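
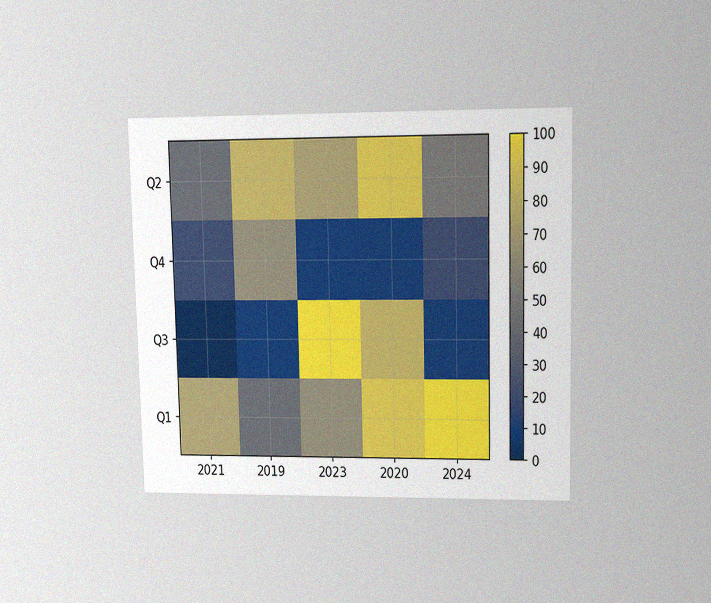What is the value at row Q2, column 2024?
The chart is viewed at a slight angle, with some photo noise. Matching cell (Q2, 2024) against the colorbar gives 50.

50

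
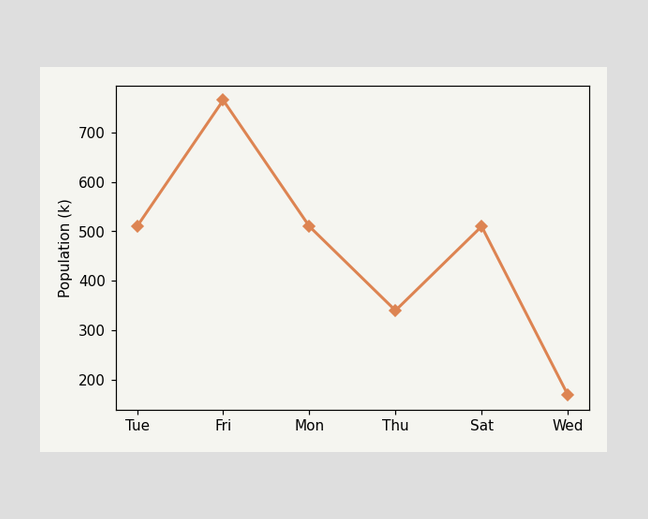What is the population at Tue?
At Tue, the line is at 510k.

510k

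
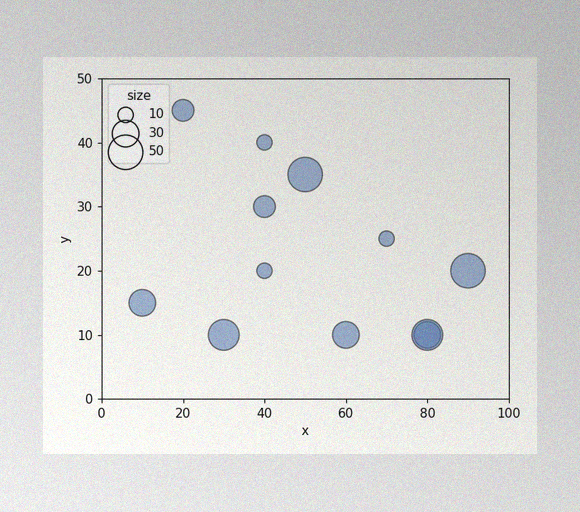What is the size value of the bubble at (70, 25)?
10

The image has some photo noise and uneven lighting. Matching the bubble at (70, 25) against the size legend gives 10.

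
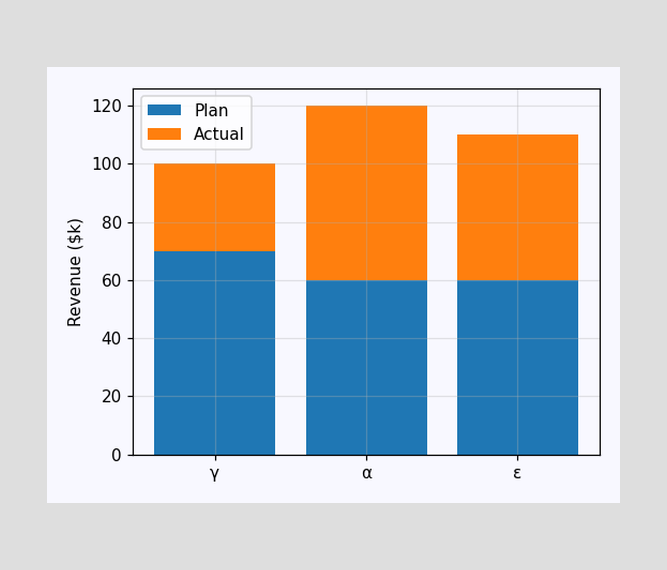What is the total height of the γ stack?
The γ stack's top reaches $100k on the y-axis.

$100k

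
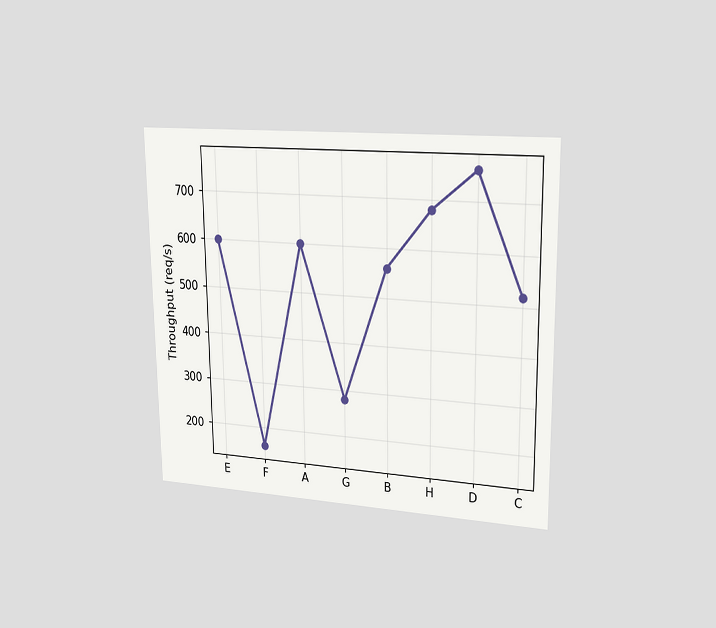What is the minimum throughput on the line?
The chart is viewed slightly from the right. The lowest point is at F, and reading across to the y-axis gives 160req/s.

160req/s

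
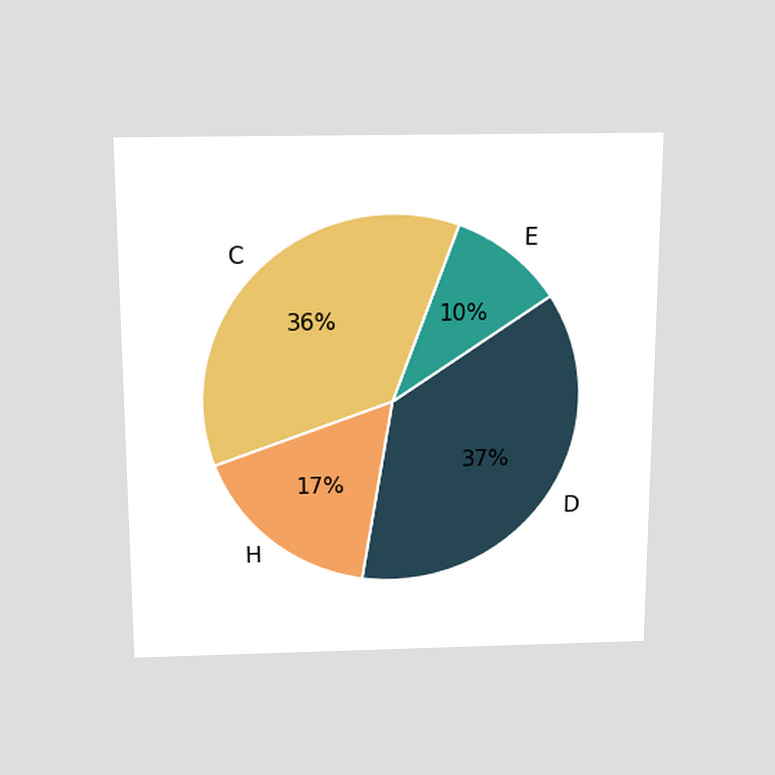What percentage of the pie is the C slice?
36%

The chart is viewed slightly from above. The C slice takes up 36% of the pie.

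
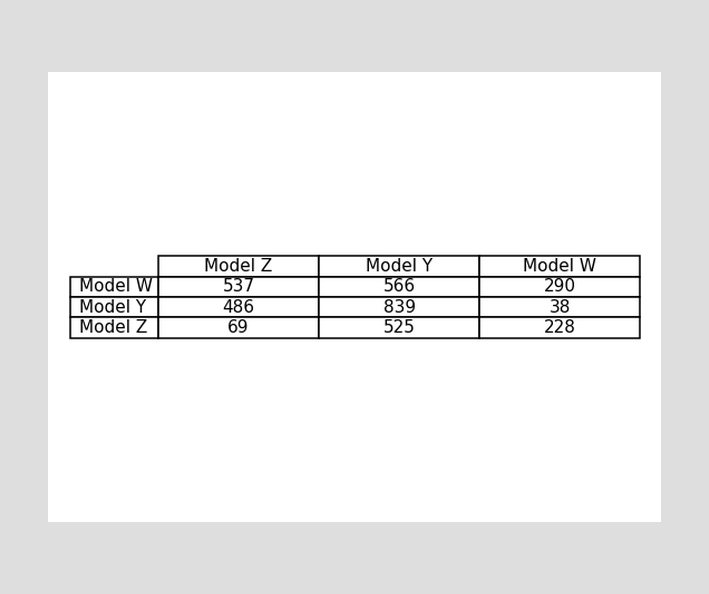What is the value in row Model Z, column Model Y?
The (Model Z, Model Y) cell reads 525.

525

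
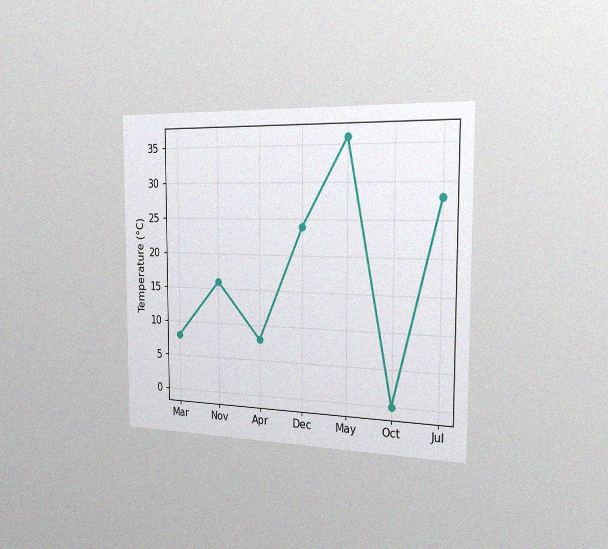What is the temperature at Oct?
0°C

The chart is viewed slightly from the right, with some photo noise. At Oct, the line is at 0°C.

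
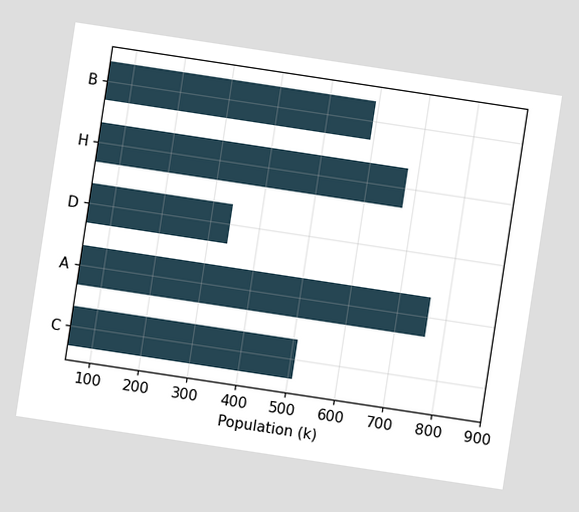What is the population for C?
510k

The chart is tilted about 9° clockwise. Reading along the chart's x-axis, the C bar reaches 510k.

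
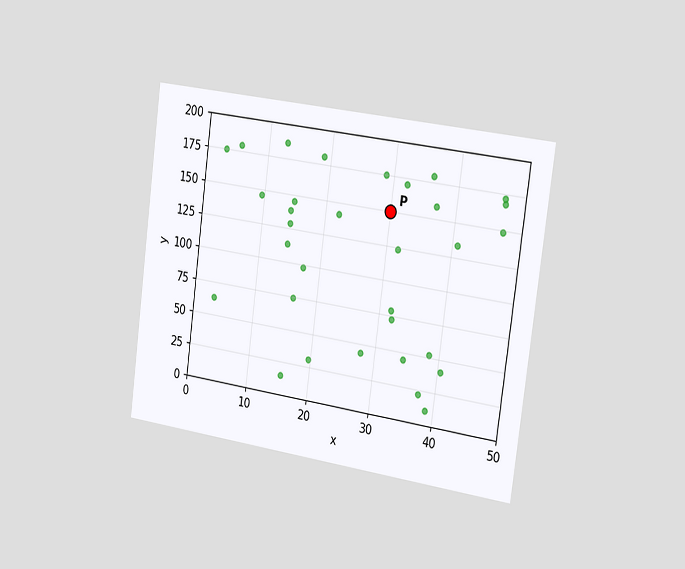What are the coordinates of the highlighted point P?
The chart is tilted about 8° clockwise and viewed slightly from the right. Following the gridlines from P to each axis, P sits at (30, 150).

(30, 150)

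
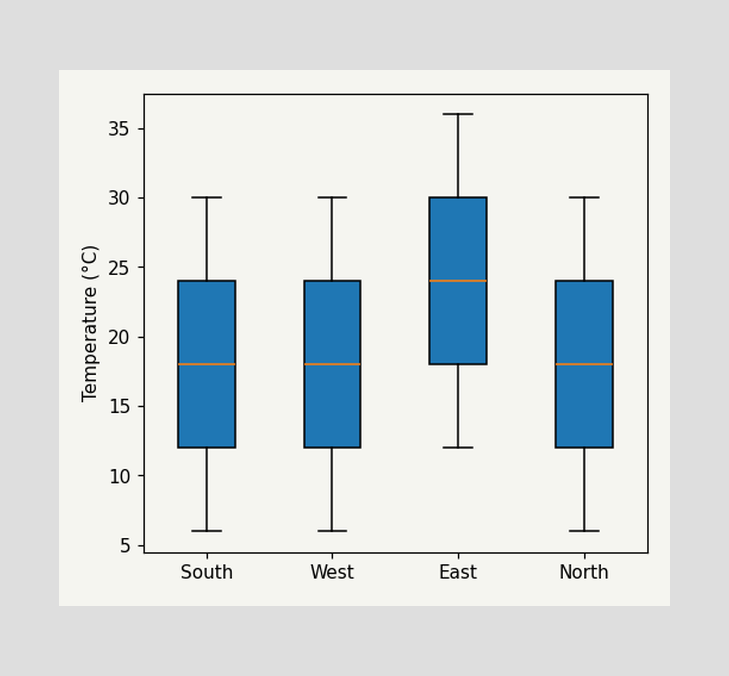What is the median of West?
The median line in the West box sits at 18°C.

18°C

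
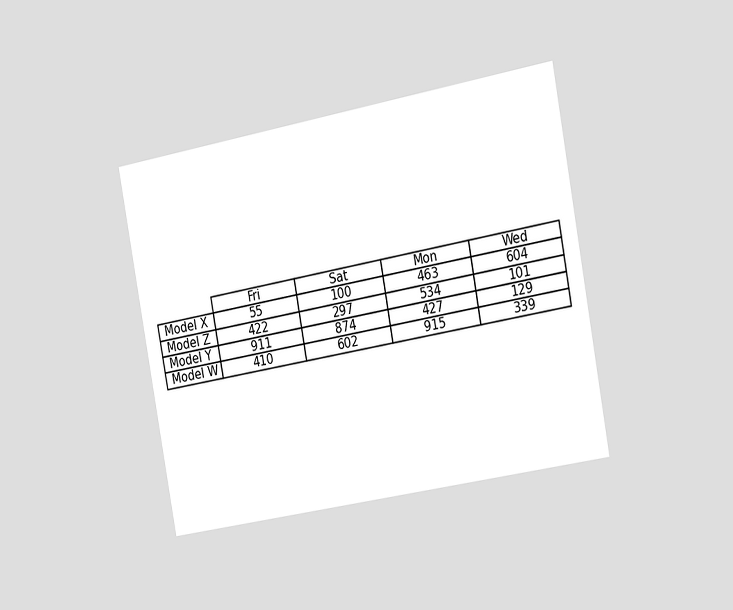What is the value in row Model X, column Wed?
604

The chart is tilted about 10° counter-clockwise and viewed slightly from the right. The (Model X, Wed) cell reads 604.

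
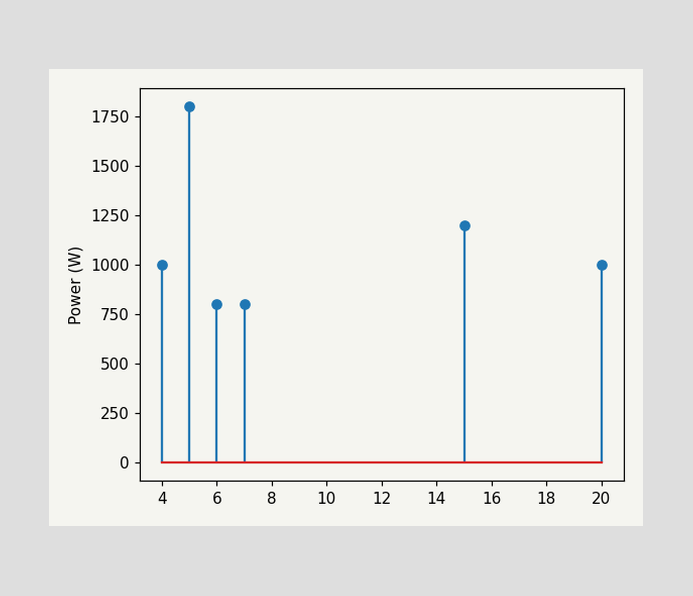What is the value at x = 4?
The stem at x=4 reaches 1000W.

1000W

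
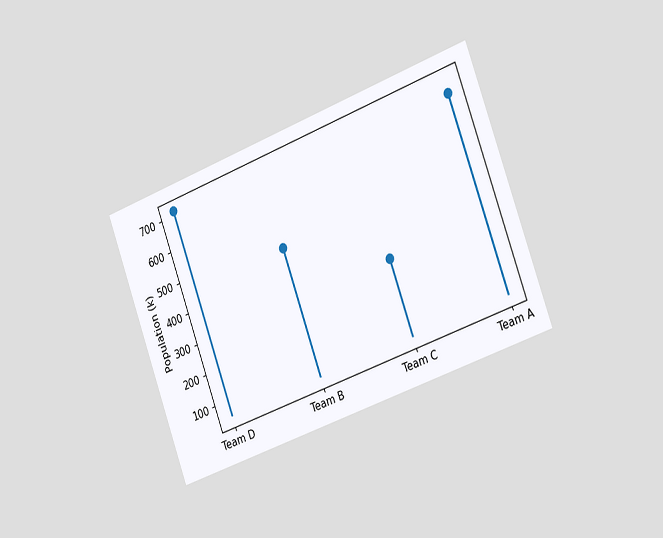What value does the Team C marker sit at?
294k

The chart is tilted about 20° counter-clockwise and viewed slightly from the right. The Team C marker sits at 294k.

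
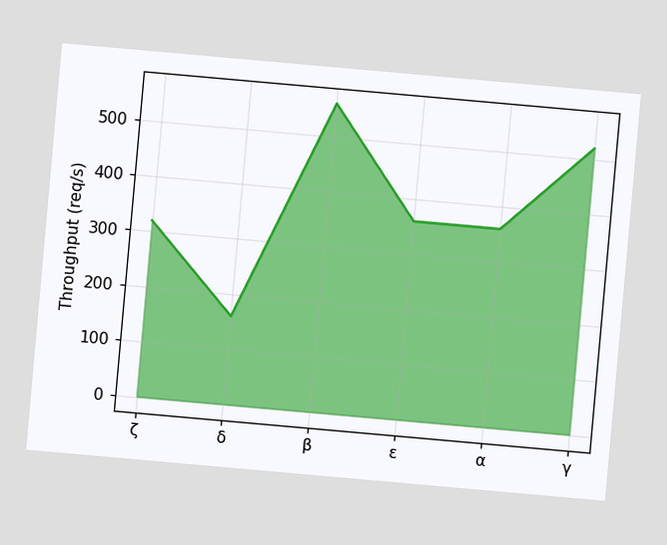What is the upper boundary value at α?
The chart is tilted about 5° clockwise. At α the upper boundary is at 360req/s.

360req/s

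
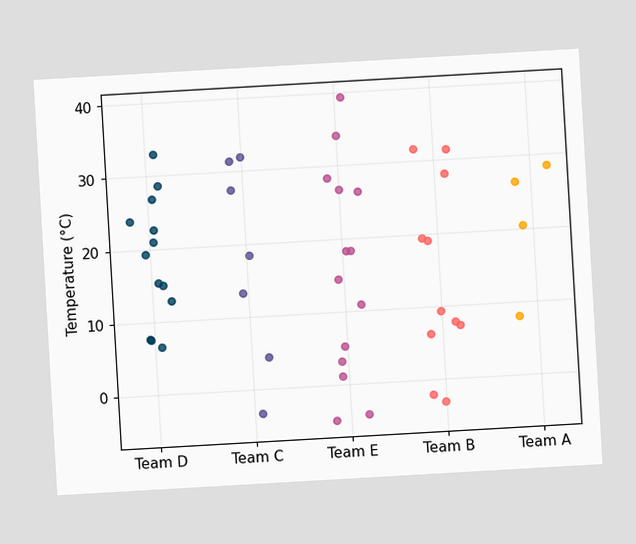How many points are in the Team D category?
The chart is tilted about 3° counter-clockwise. Counting the markers in the Team D column gives 13.

13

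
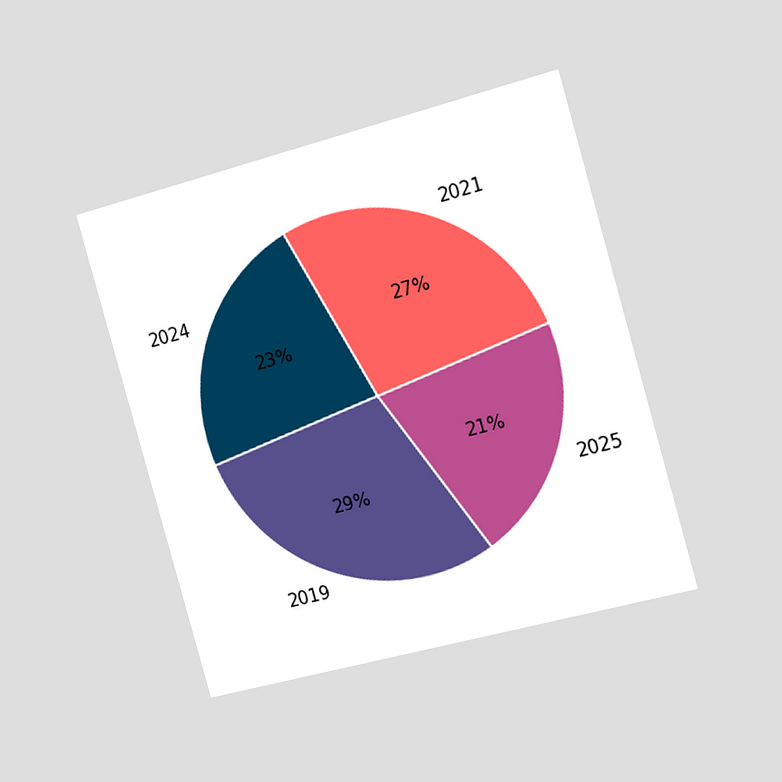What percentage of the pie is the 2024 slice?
23%

The chart is tilted about 16° counter-clockwise and viewed slightly from the right. The 2024 slice takes up 23% of the pie.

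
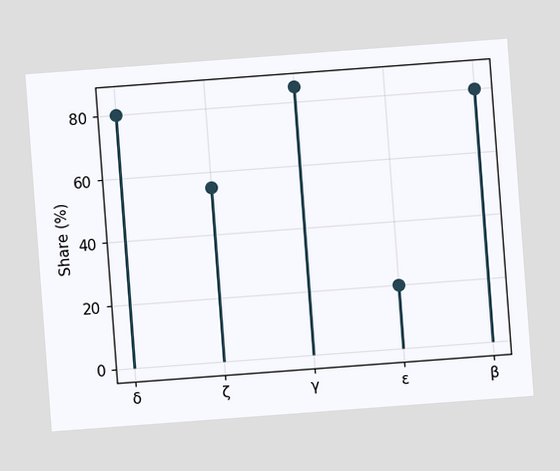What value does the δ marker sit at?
The chart is tilted about 4° counter-clockwise. The δ marker sits at 80%.

80%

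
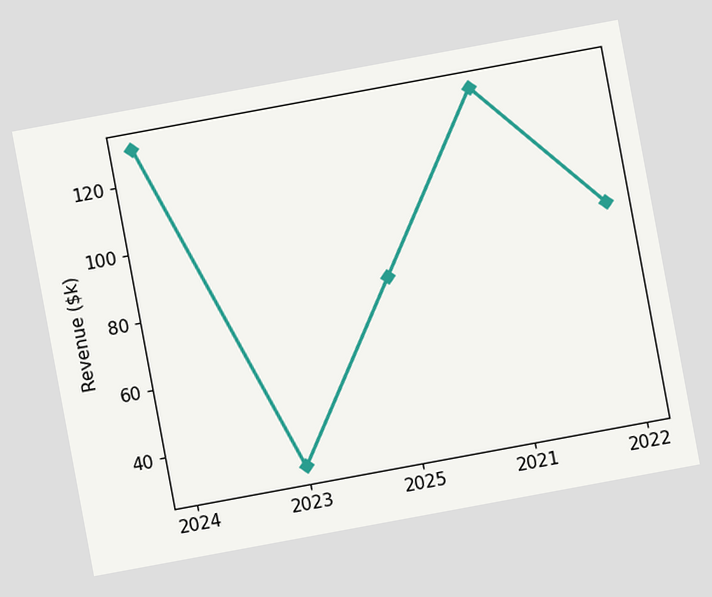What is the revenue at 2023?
The chart is tilted about 10° counter-clockwise. At 2023, the line is at $30k.

$30k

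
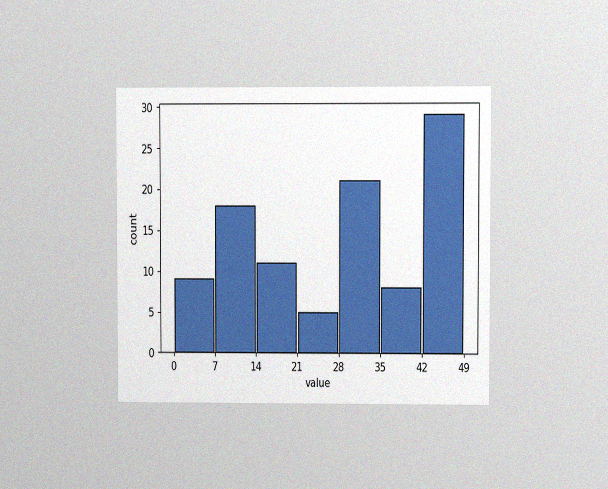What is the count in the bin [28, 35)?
The chart is viewed at a slight angle, with some photo noise. The [28, 35) bin has height 21.

21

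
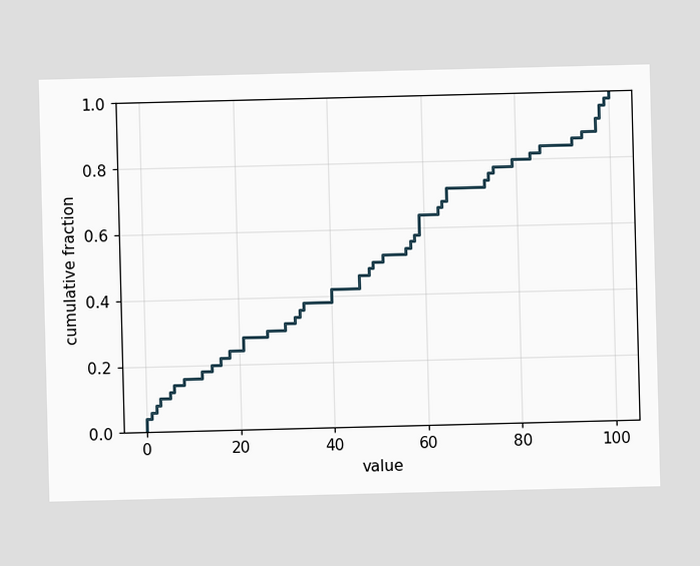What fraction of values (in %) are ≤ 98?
96%

At x=98 the ECDF step is at 96%.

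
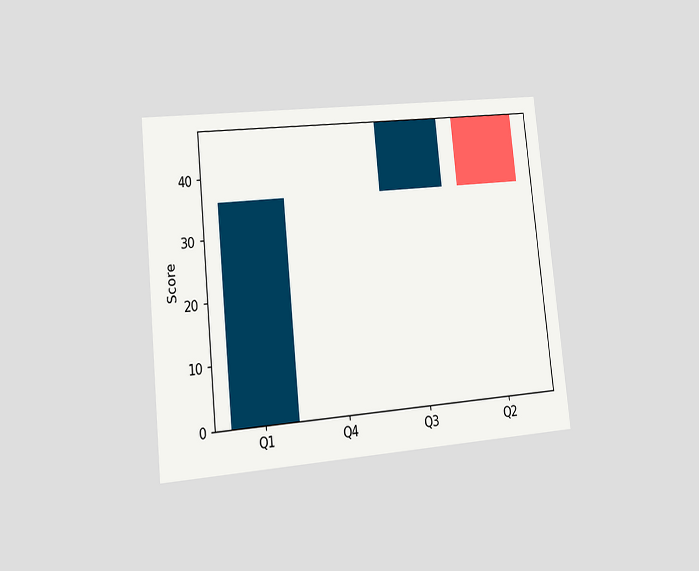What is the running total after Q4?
36

The chart is tilted about 6° counter-clockwise and viewed at a slight angle. After Q4 the running total reaches 36.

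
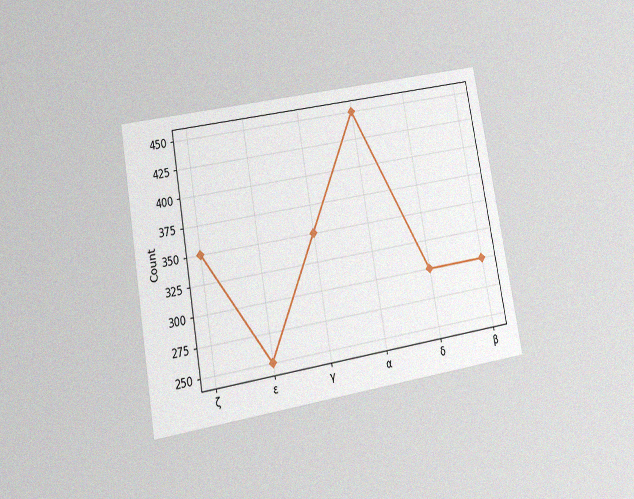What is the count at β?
300

The chart is tilted about 10° counter-clockwise and viewed at a slight angle, with some photo noise. At β, the line is at 300.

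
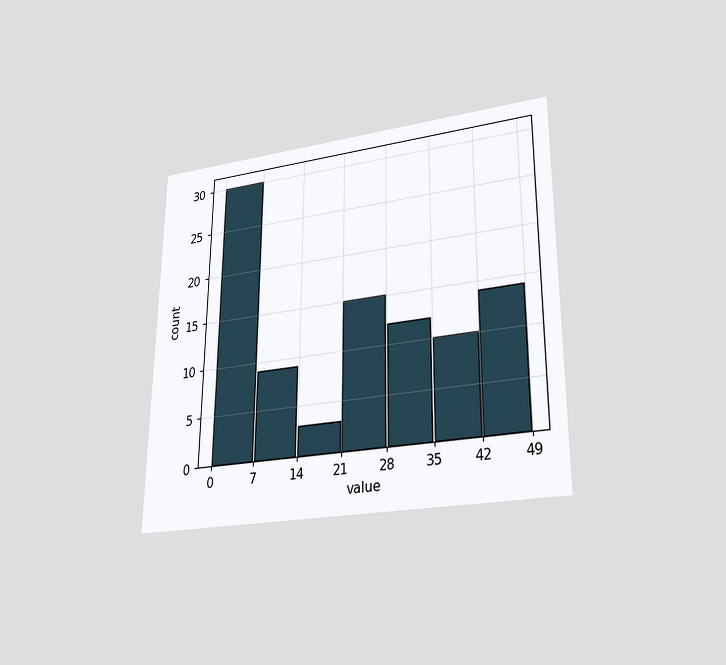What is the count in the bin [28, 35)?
The chart is viewed at a slight angle. The [28, 35) bin has height 12.

12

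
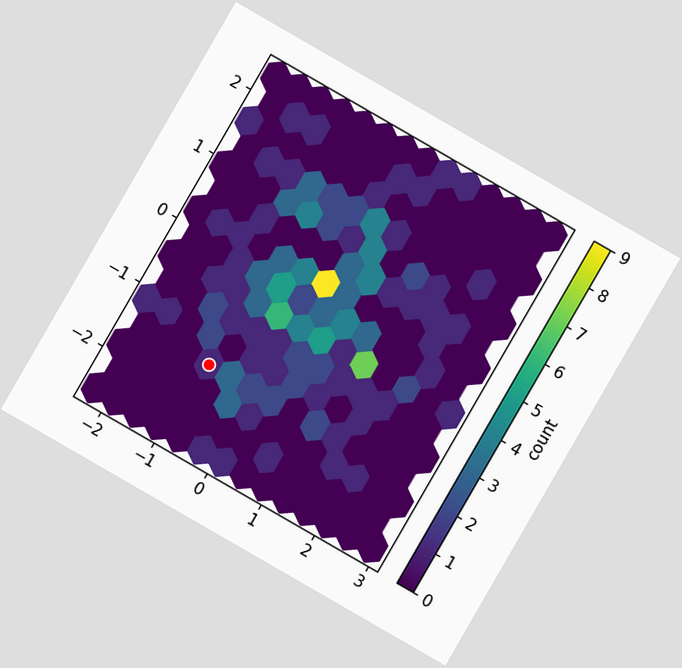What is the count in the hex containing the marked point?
1

The chart is tilted about 30° clockwise. The marked hex reads 1 on the colorbar.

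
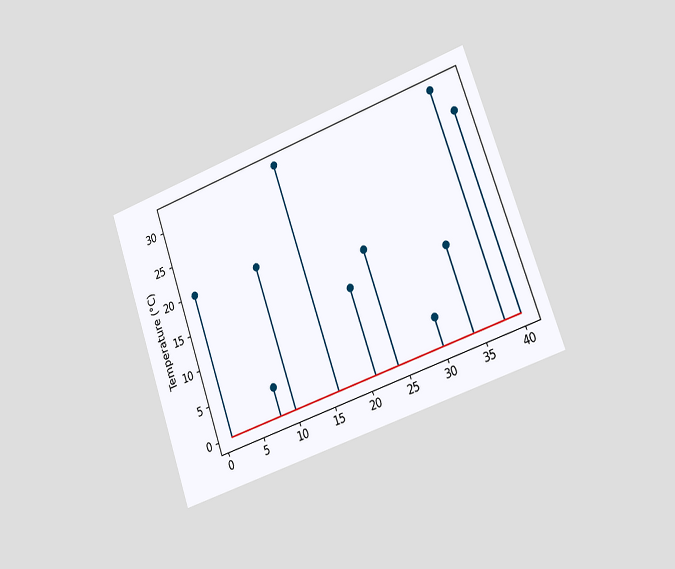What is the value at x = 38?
32°C

The chart is tilted about 19° counter-clockwise and viewed slightly from the right. The stem at x=38 reaches 32°C.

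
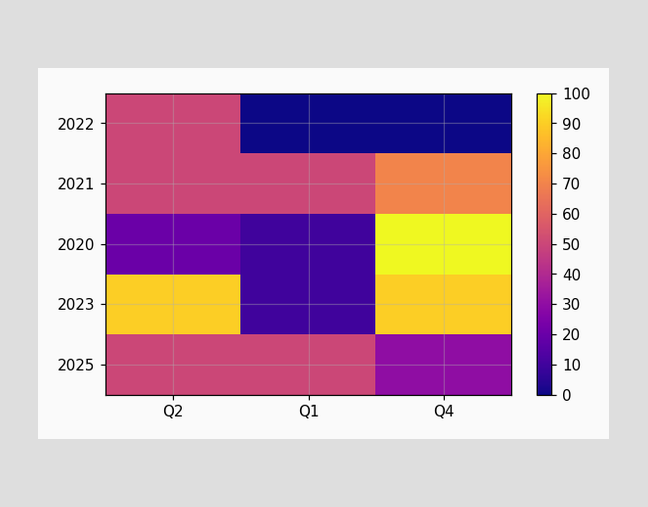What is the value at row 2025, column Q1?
50

Matching cell (2025, Q1) against the colorbar gives 50.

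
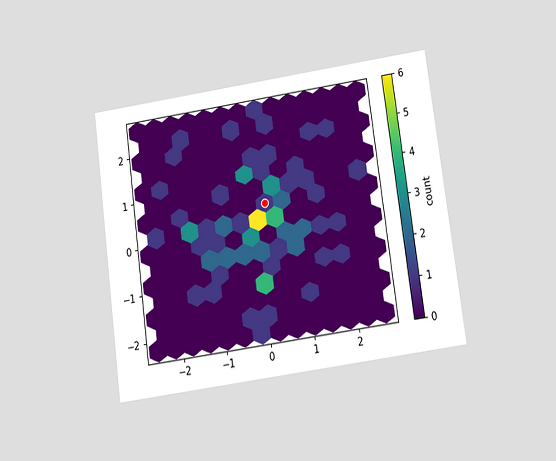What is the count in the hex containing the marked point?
The chart is tilted about 8° counter-clockwise and viewed slightly from below. The marked hex reads 1 on the colorbar.

1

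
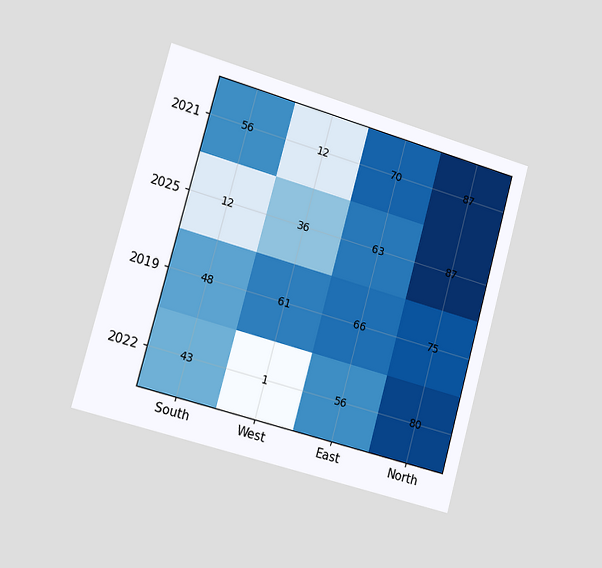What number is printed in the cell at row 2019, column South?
48

The chart is tilted about 15° clockwise and viewed slightly from the left. The (2019, South) cell reads 48.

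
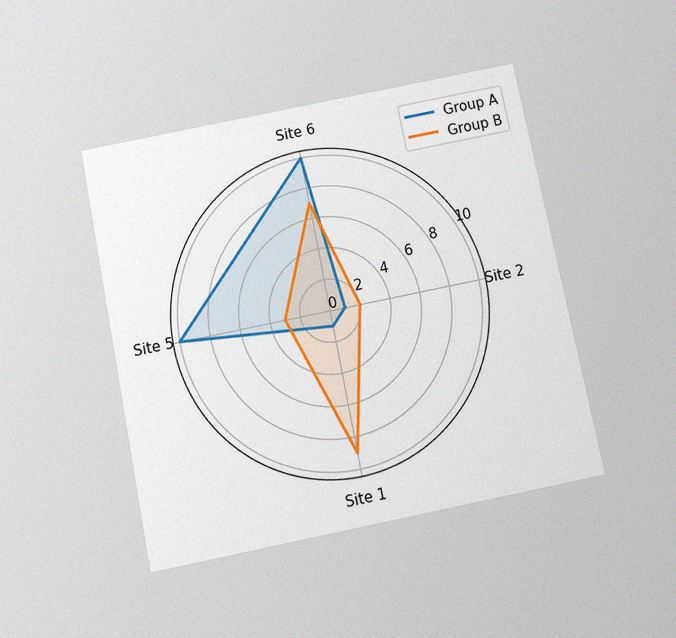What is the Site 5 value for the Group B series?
The chart is tilted about 11° counter-clockwise and viewed slightly from below, with some photo noise. On the Site 5 axis, Group B reaches 3.

3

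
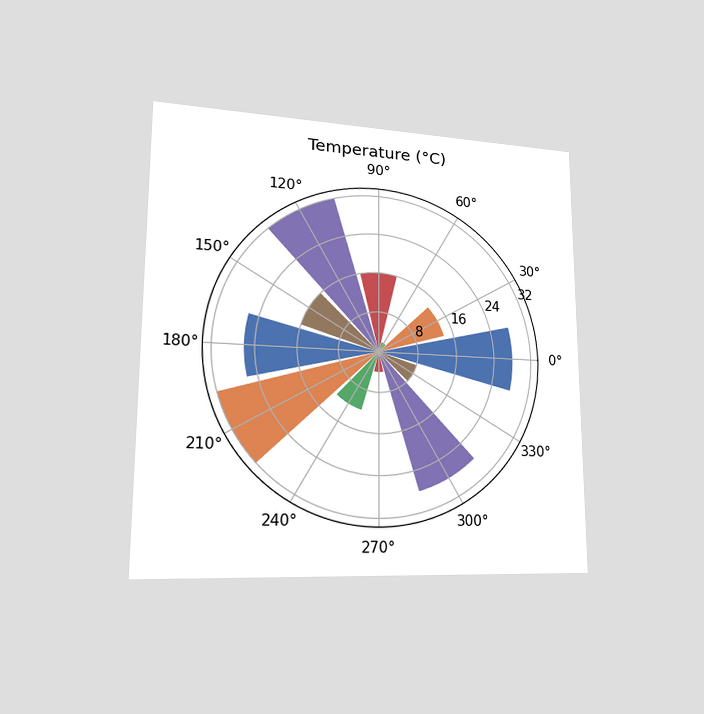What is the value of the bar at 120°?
32°C

The chart is viewed slightly from the left. The bar at 120° reaches 32°C on the radial axis.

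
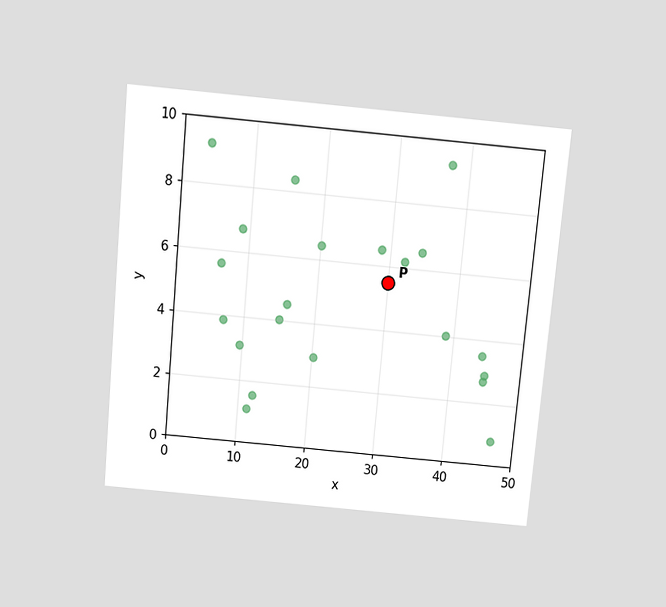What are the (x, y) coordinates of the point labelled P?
The chart is tilted about 5° clockwise and viewed slightly from above. Following the gridlines from P to each axis, P sits at (30, 5.5).

(30, 5.5)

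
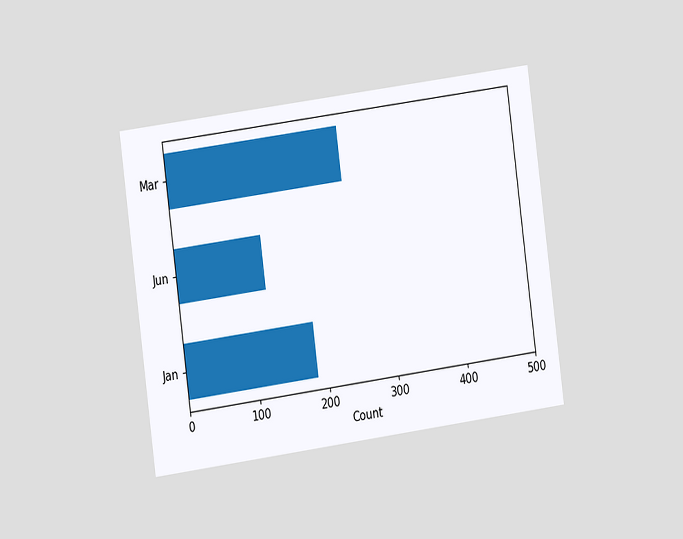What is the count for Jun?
The chart is tilted about 8° counter-clockwise and viewed slightly from the left. Reading along the chart's x-axis, the Jun bar reaches 124.

124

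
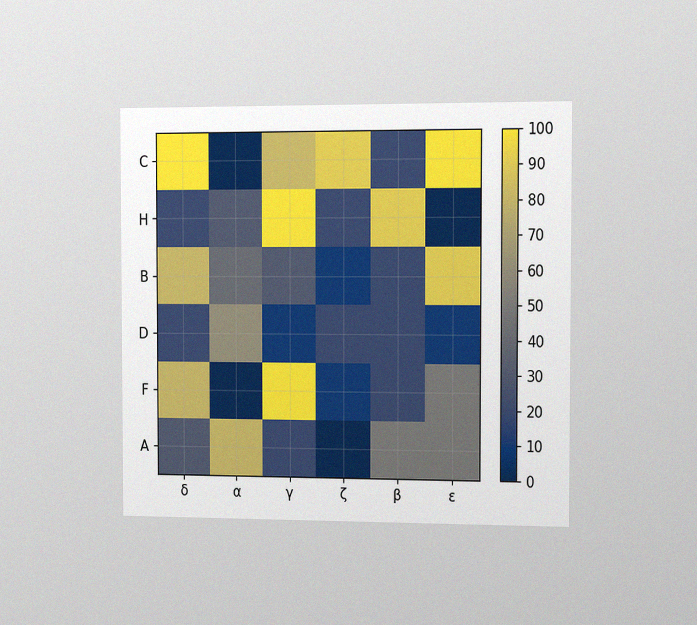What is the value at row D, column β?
20

The chart is viewed slightly from the right, with some photo noise. Matching cell (D, β) against the colorbar gives 20.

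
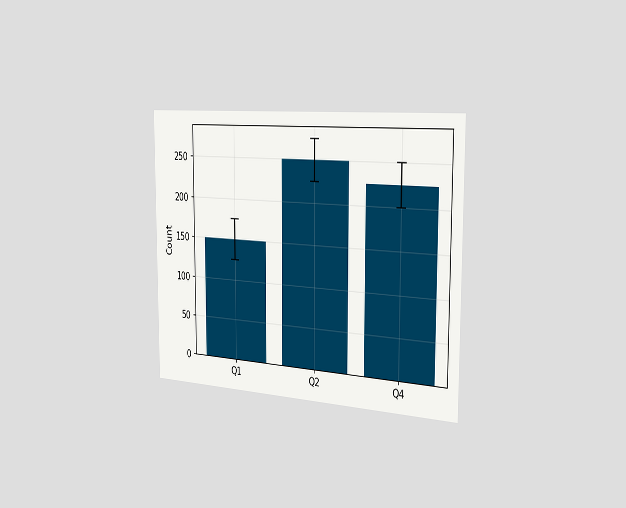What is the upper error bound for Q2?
275

The chart is viewed slightly from the right. The Q2 bar's upper whisker reaches 275.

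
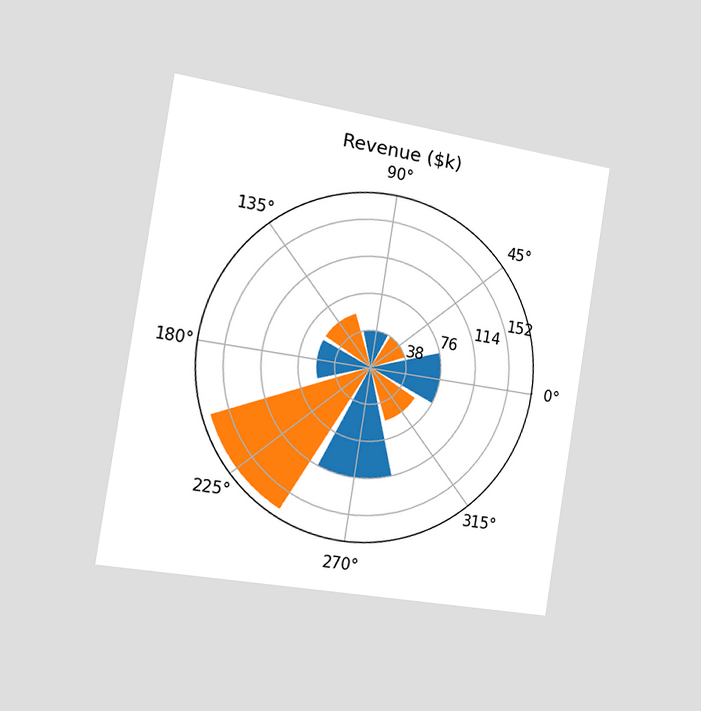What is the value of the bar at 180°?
The chart is tilted about 9° clockwise and viewed slightly from the left. The bar at 180° reaches $57k on the radial axis.

$57k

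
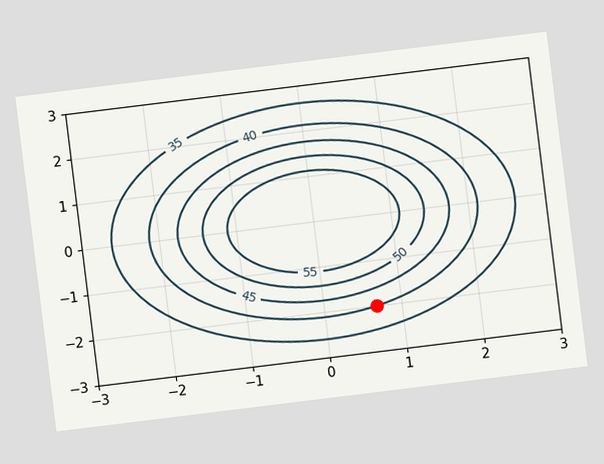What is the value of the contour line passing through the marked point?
40

The chart is tilted about 7° counter-clockwise. The marked point sits on the contour labelled 40.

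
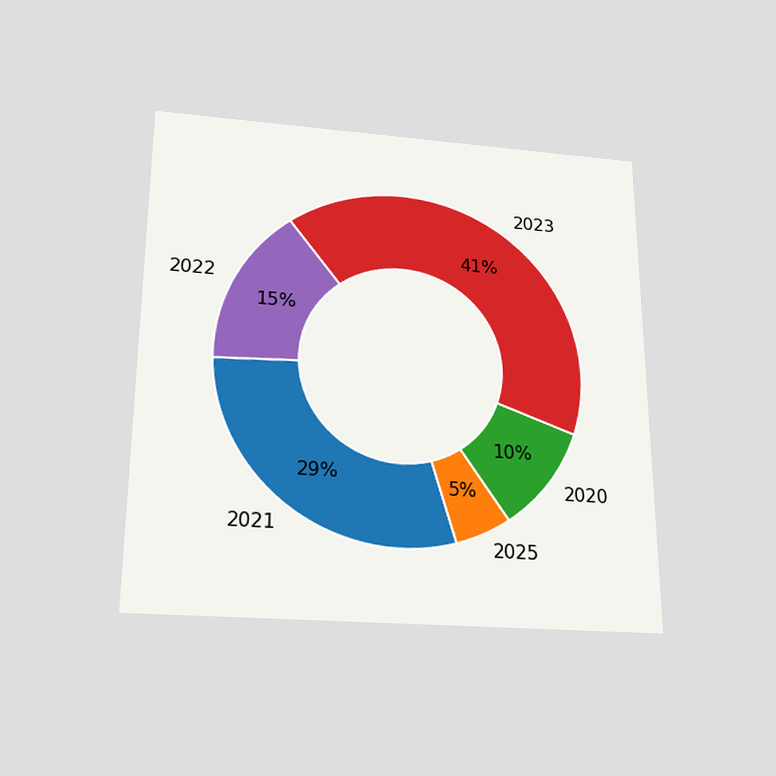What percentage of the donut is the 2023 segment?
The chart is viewed slightly from below. The 2023 segment takes up 41% of the ring.

41%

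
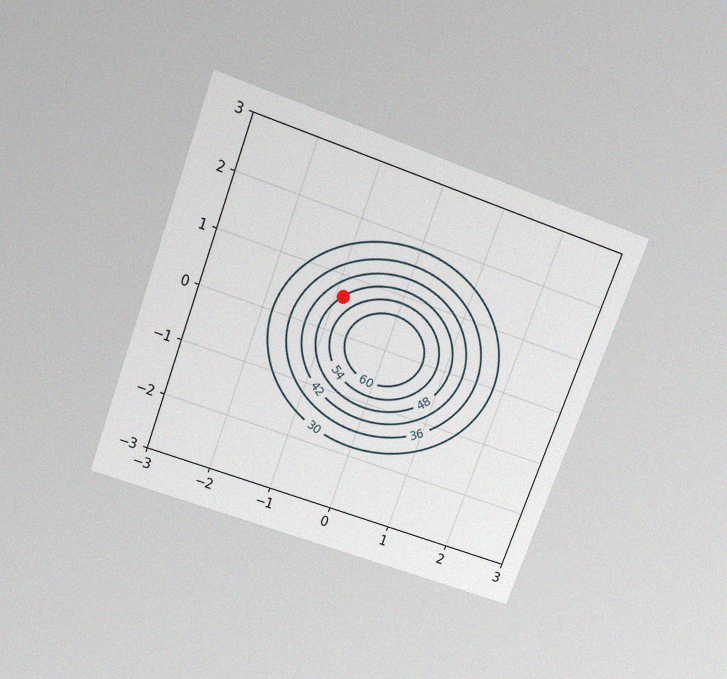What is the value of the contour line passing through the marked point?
48

The chart is tilted about 20° clockwise and viewed slightly from above, with some photo noise. The marked point sits on the contour labelled 48.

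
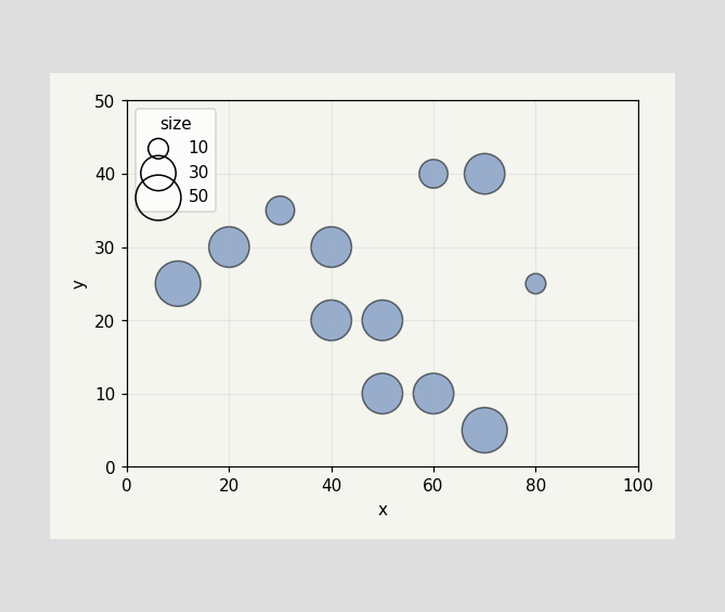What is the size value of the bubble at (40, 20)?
Matching the bubble at (40, 20) against the size legend gives 40.

40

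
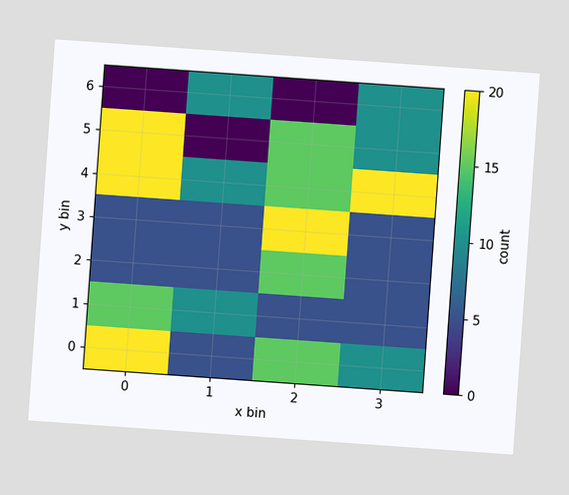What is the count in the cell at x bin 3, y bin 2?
The chart is tilted about 4° clockwise. Matching the cell (3, 2) against the colorbar gives 5.

5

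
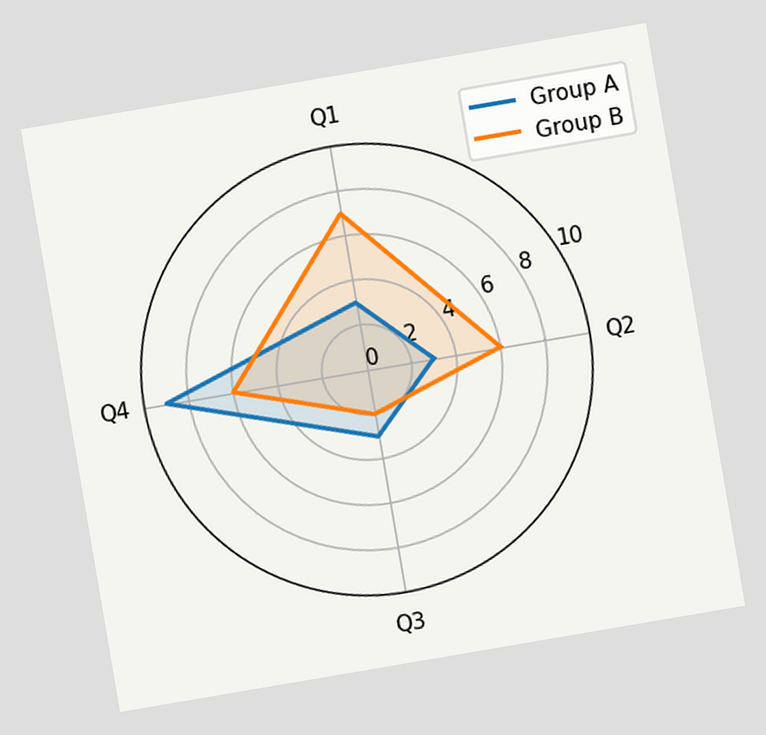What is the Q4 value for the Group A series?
9

The chart is tilted about 10° counter-clockwise. On the Q4 axis, Group A reaches 9.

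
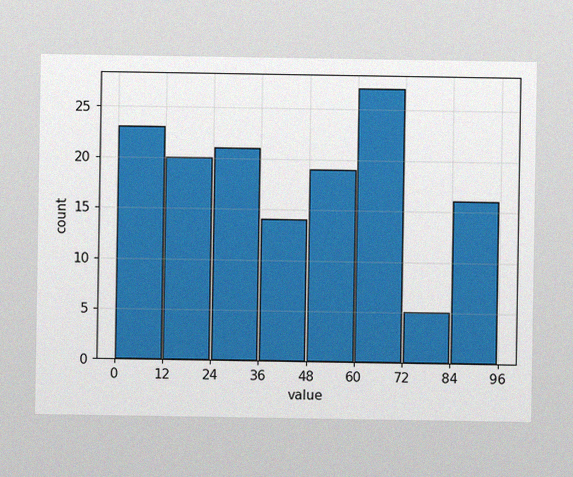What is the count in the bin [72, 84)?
5

The image has some photo noise and uneven lighting. The [72, 84) bin has height 5.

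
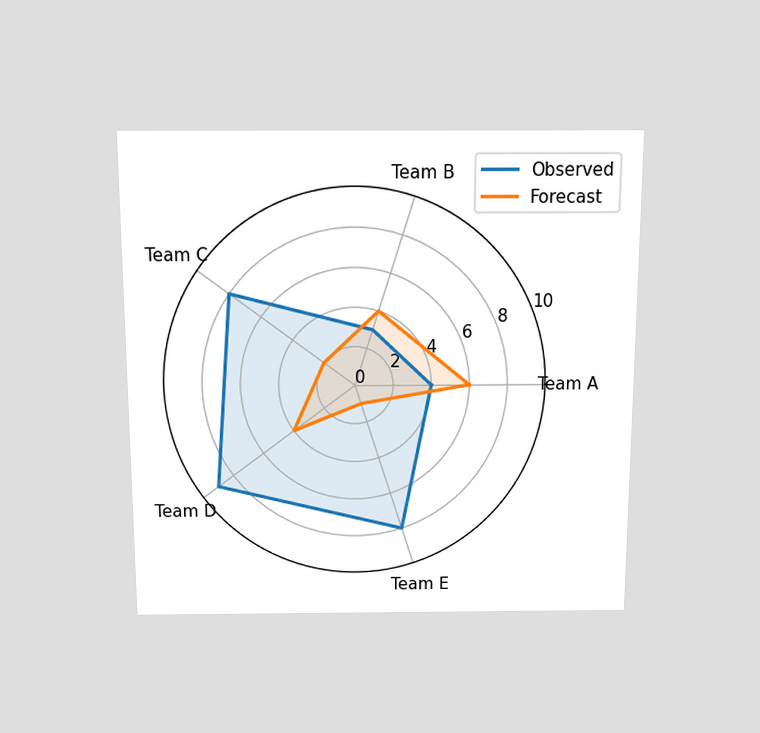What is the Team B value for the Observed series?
3

The chart is viewed slightly from above. On the Team B axis, Observed reaches 3.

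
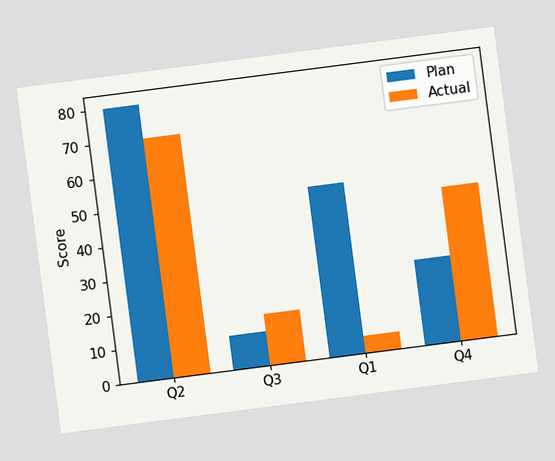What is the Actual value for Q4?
45

The chart is tilted about 7° counter-clockwise. The Actual bar at Q4 reaches 45 on the y-axis.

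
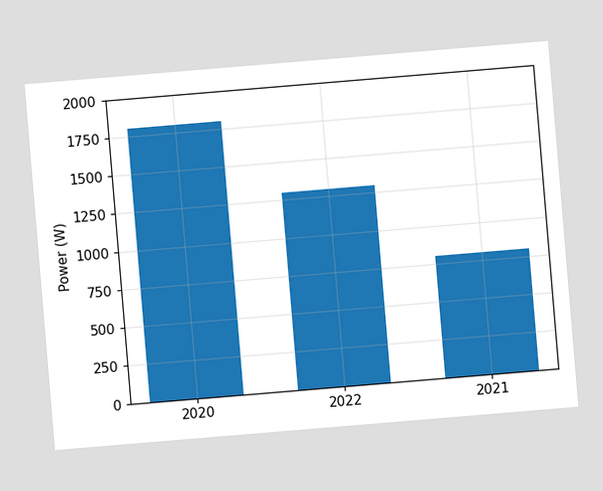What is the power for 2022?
The chart is tilted about 5° counter-clockwise. Reading along the chart's y-axis, the 2022 bar reaches 1300W.

1300W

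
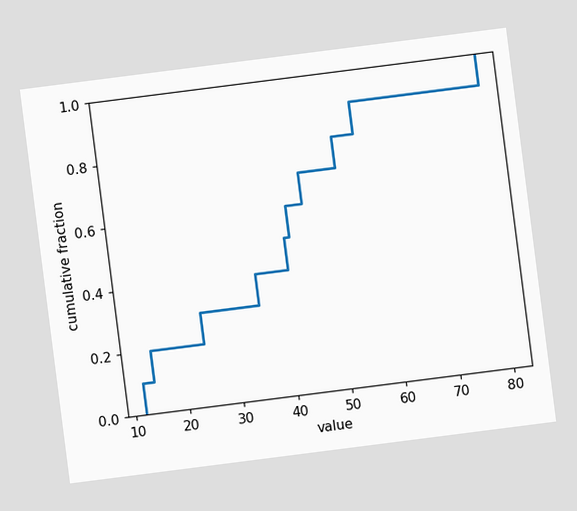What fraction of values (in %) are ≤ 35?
The chart is tilted about 7° counter-clockwise. At x=35 the ECDF step is at 40%.

40%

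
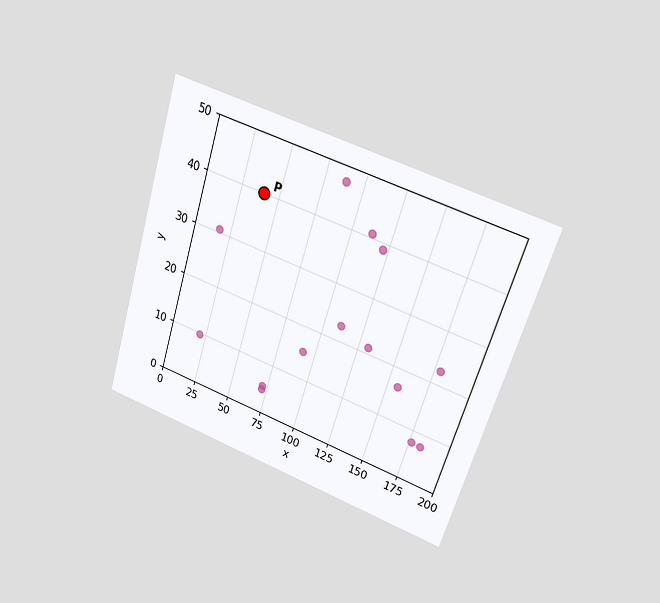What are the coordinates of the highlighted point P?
(40, 40)

The chart is tilted about 17° clockwise and viewed at a slight angle. Following the gridlines from P to each axis, P sits at (40, 40).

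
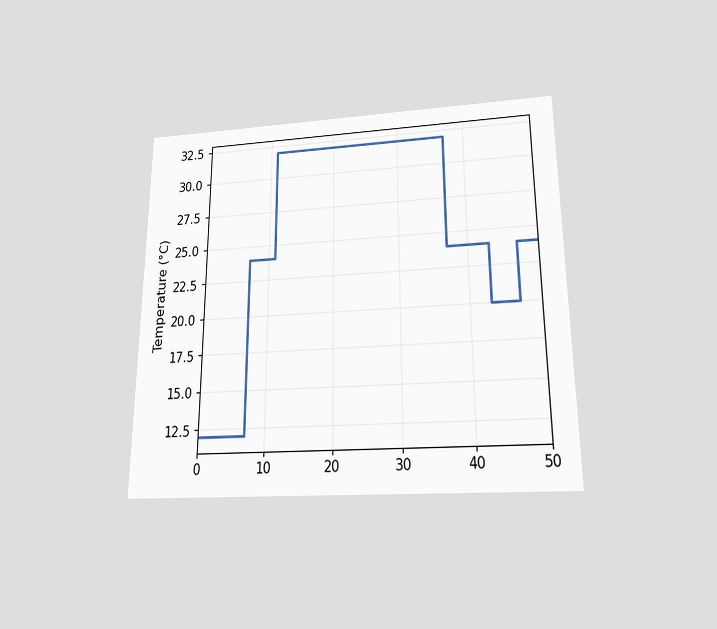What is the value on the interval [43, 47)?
The chart is viewed slightly from below. On [43, 47) the step sits at 20°C.

20°C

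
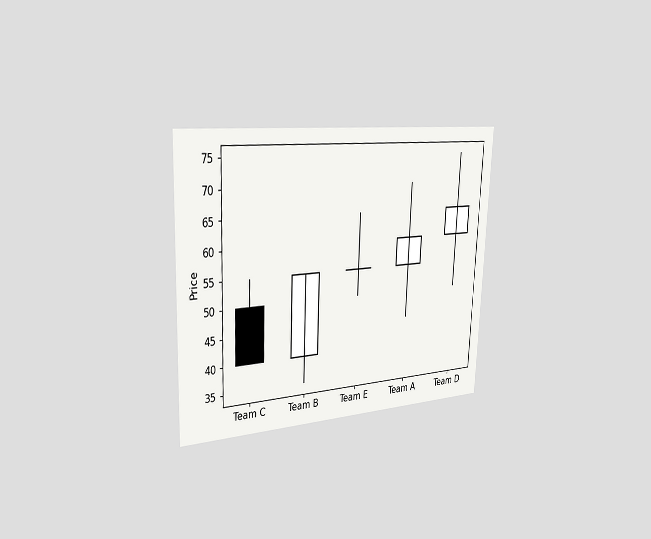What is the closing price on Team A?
The chart is tilted about 2° clockwise and viewed slightly from the left. The Team A candle closes at 60.

60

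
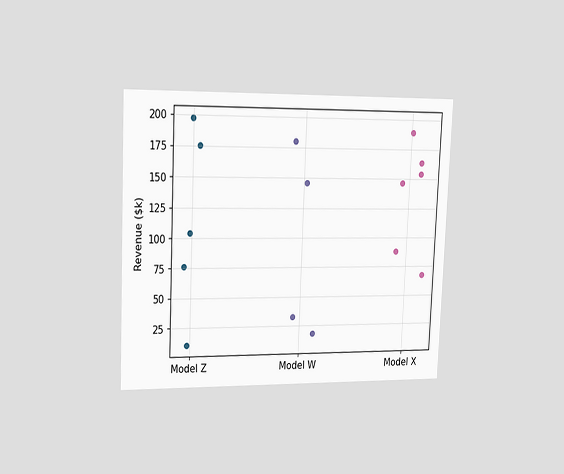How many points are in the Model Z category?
The chart is tilted about 2° clockwise and viewed slightly from the left. Counting the markers in the Model Z column gives 5.

5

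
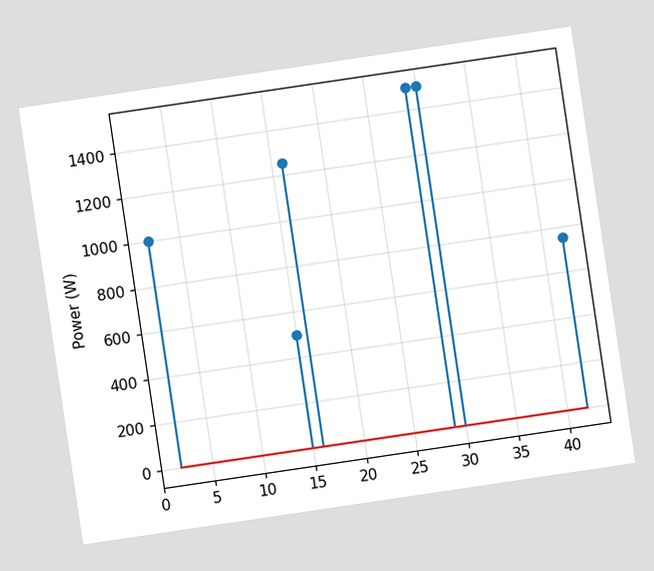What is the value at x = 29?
1500W

The chart is tilted about 8° counter-clockwise. The stem at x=29 reaches 1500W.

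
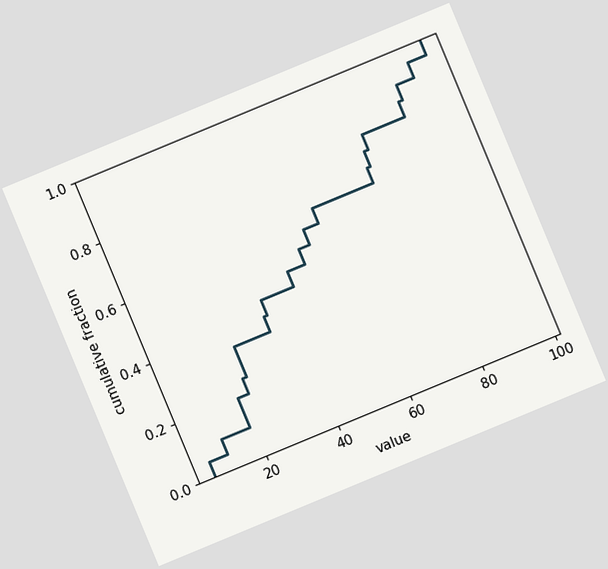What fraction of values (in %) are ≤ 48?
55%

The chart is tilted about 23° counter-clockwise. At x=48 the ECDF step is at 55%.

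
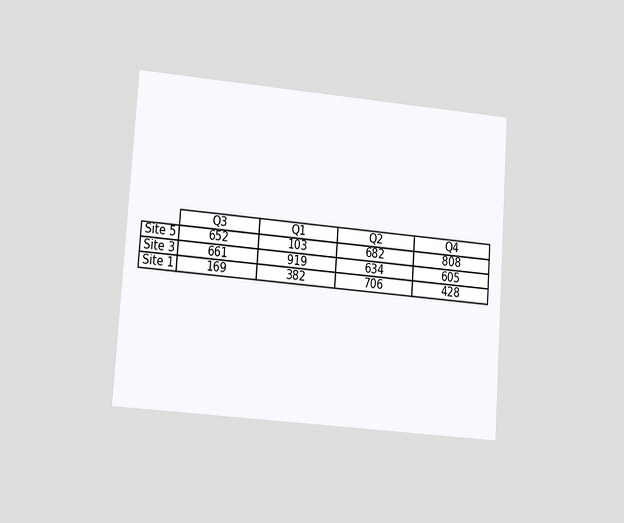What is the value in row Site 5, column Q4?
The chart is tilted about 4° clockwise and viewed at a slight angle. The (Site 5, Q4) cell reads 808.

808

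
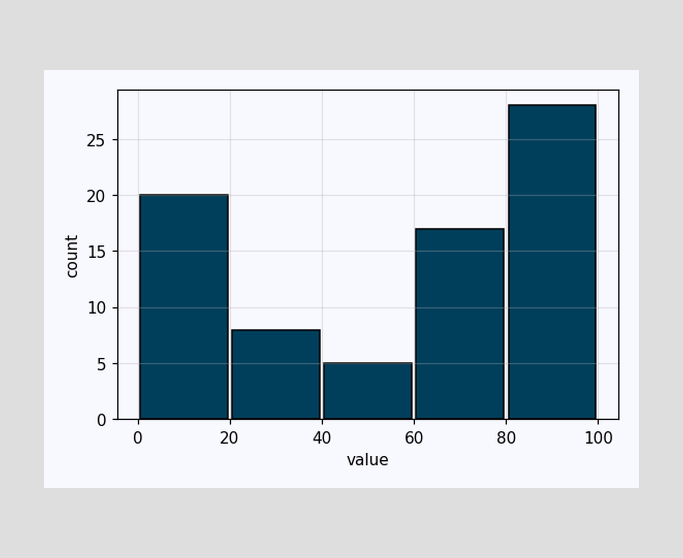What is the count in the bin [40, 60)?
The [40, 60) bin has height 5.

5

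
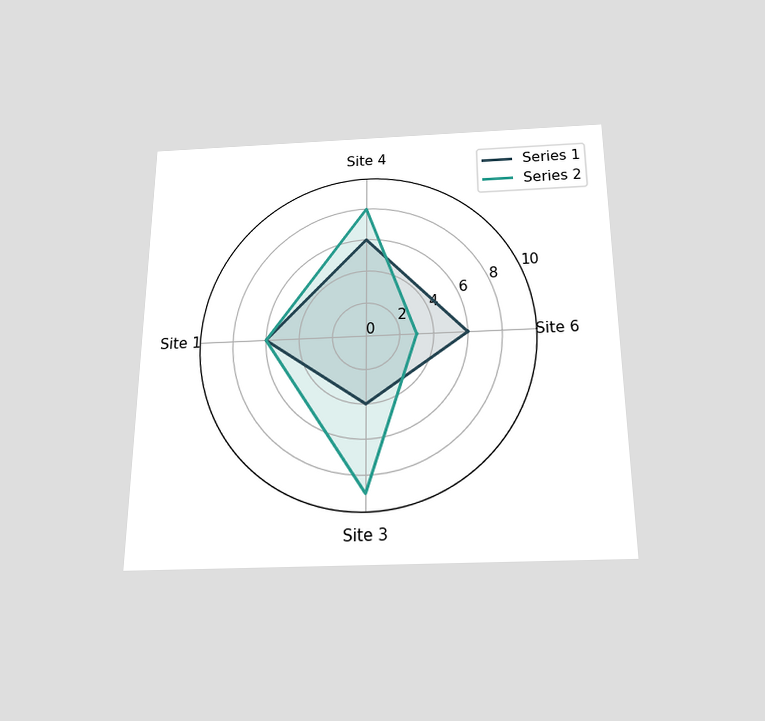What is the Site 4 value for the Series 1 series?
The chart is viewed slightly from below. On the Site 4 axis, Series 1 reaches 6.

6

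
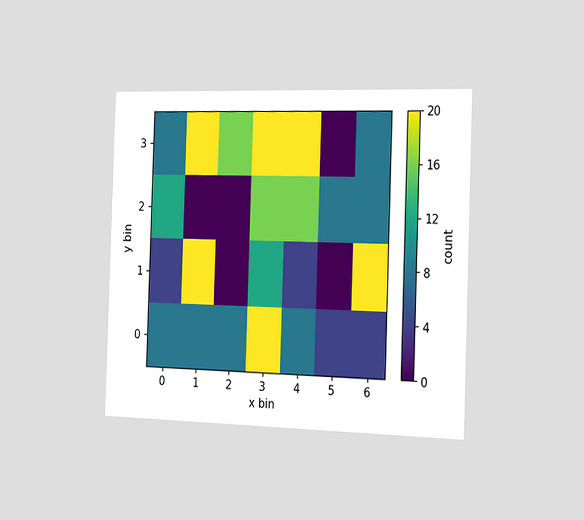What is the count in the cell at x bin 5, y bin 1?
The chart is viewed slightly from the right. Matching the cell (5, 1) against the colorbar gives 0.

0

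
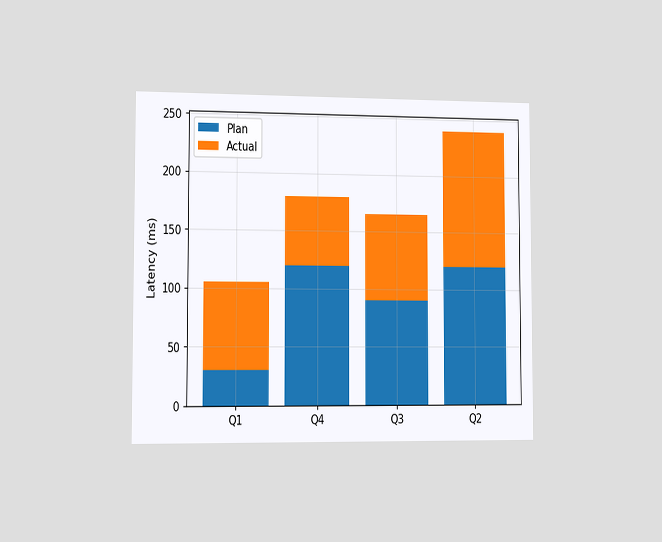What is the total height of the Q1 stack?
The chart is viewed slightly from the left. The Q1 stack's top reaches 105ms on the y-axis.

105ms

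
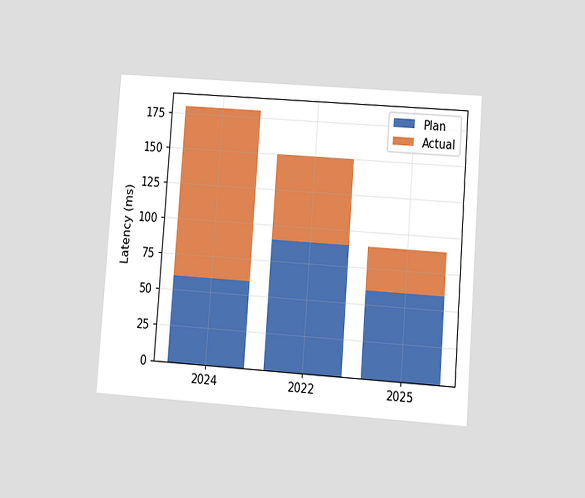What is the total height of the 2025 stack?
90ms

The chart is tilted about 4° clockwise and viewed at a slight angle. The 2025 stack's top reaches 90ms on the y-axis.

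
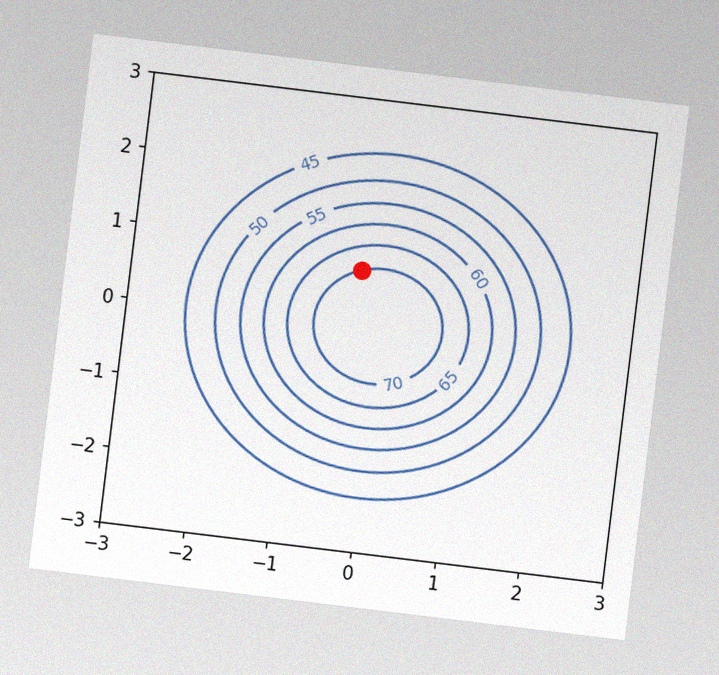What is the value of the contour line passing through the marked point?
70

The chart is tilted about 7° clockwise, with some photo noise. The marked point sits on the contour labelled 70.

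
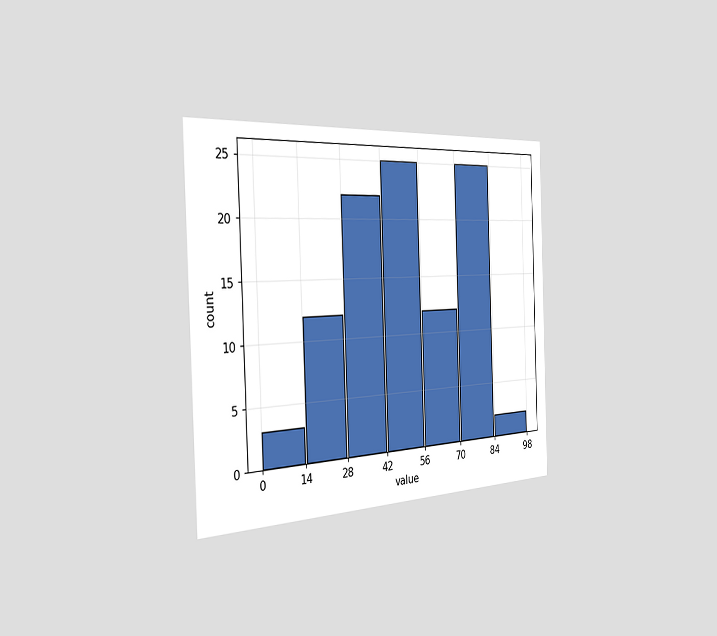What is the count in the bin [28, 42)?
22

The chart is tilted about 2° counter-clockwise and viewed slightly from the left. The [28, 42) bin has height 22.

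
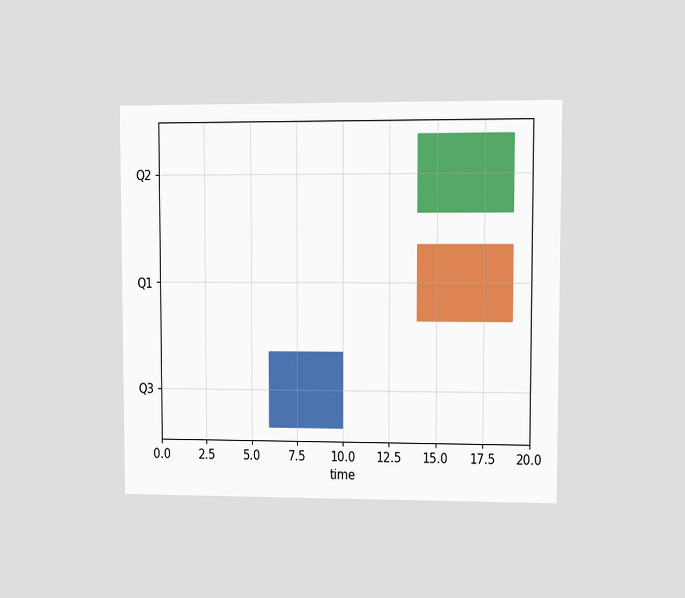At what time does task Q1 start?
The chart is viewed at a slight angle. The Q1 bar begins at t=14.

14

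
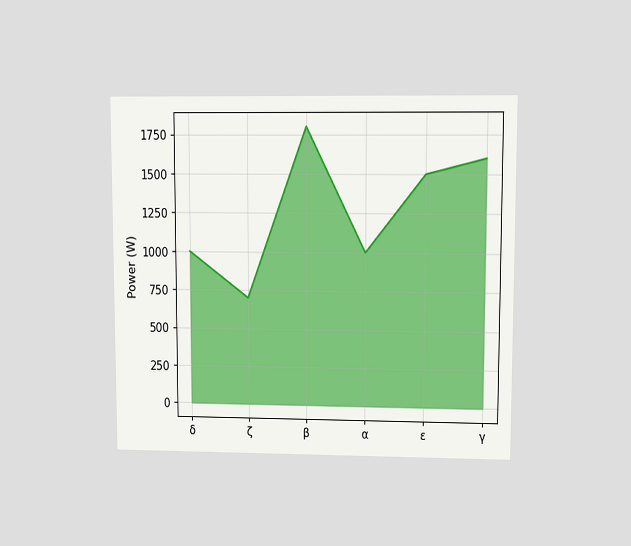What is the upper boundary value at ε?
1500W

The chart is viewed at a slight angle. At ε the upper boundary is at 1500W.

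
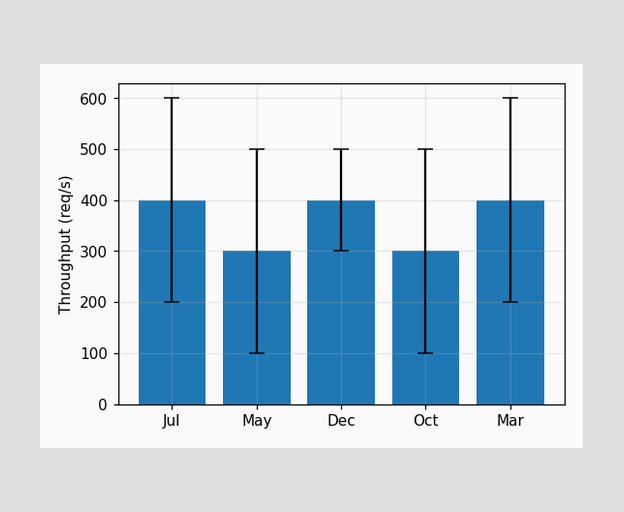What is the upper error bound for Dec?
500req/s

The Dec bar's upper whisker reaches 500req/s.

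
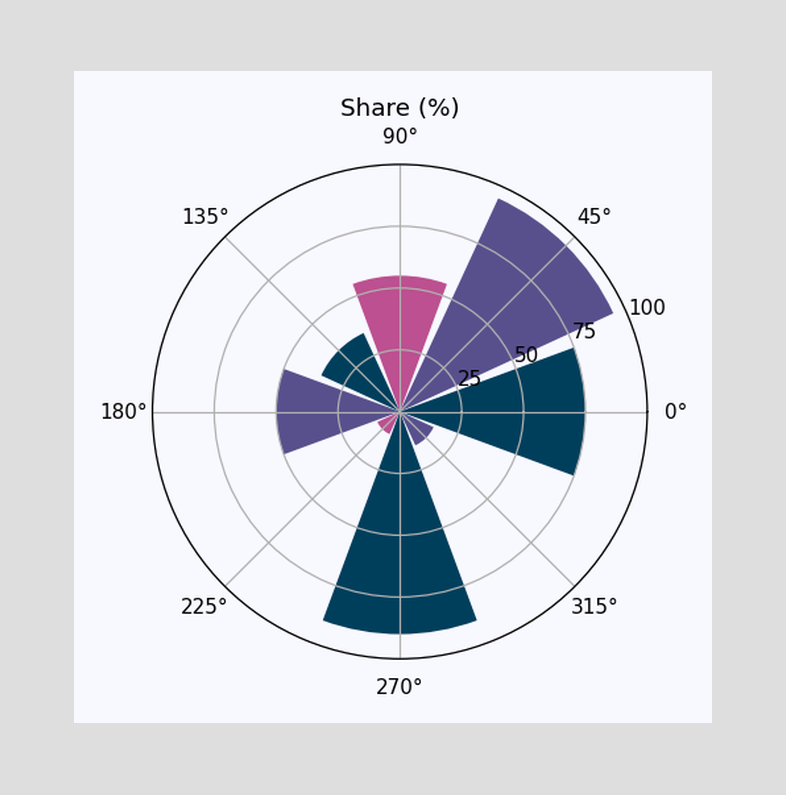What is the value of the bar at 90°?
55%

The bar at 90° reaches 55% on the radial axis.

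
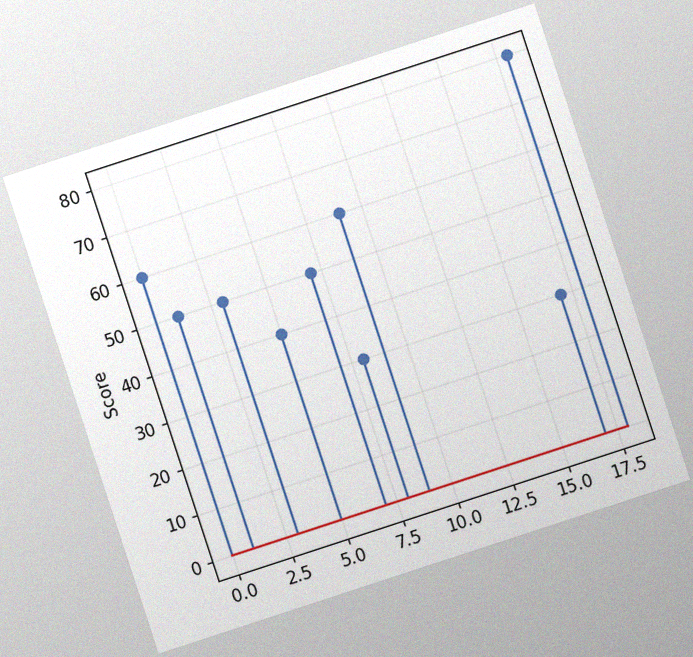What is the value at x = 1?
The chart is tilted about 18° counter-clockwise, with some photo noise. The stem at x=1 reaches 50.

50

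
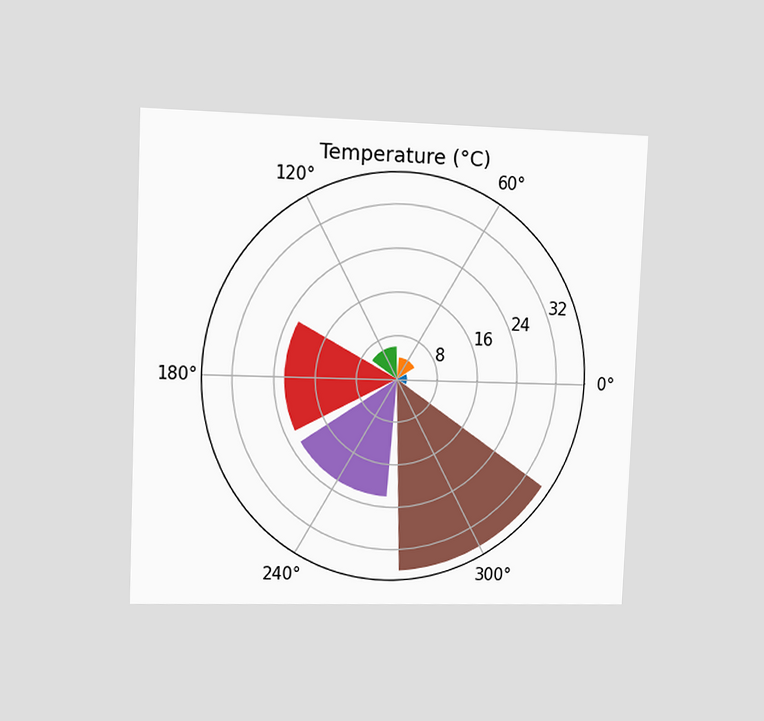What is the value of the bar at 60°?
The chart is tilted about 2° clockwise and viewed slightly from the left. The bar at 60° reaches 4°C on the radial axis.

4°C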